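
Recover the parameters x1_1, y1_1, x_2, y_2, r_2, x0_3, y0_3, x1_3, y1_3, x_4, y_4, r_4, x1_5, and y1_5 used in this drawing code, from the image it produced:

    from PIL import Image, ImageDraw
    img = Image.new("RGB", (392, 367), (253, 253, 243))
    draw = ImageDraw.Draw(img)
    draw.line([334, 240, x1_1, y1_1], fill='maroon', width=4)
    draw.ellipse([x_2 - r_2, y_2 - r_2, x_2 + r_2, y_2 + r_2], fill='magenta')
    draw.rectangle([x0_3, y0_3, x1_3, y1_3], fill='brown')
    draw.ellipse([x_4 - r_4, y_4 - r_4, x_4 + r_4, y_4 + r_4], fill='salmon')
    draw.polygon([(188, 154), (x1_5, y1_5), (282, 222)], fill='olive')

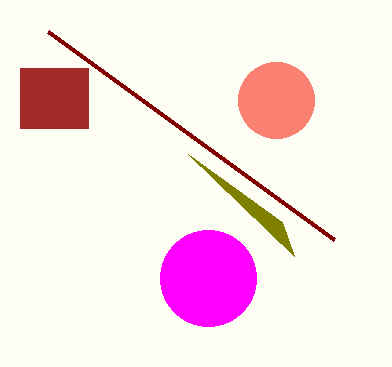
x1_1 = 48; y1_1 = 32; x_2 = 208; y_2 = 278; r_2 = 48; x0_3 = 20; y0_3 = 68; x1_3 = 88; y1_3 = 128; x_4 = 276; y_4 = 100; r_4 = 38; x1_5 = 294; y1_5 = 256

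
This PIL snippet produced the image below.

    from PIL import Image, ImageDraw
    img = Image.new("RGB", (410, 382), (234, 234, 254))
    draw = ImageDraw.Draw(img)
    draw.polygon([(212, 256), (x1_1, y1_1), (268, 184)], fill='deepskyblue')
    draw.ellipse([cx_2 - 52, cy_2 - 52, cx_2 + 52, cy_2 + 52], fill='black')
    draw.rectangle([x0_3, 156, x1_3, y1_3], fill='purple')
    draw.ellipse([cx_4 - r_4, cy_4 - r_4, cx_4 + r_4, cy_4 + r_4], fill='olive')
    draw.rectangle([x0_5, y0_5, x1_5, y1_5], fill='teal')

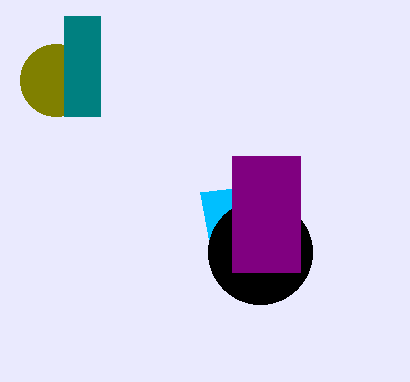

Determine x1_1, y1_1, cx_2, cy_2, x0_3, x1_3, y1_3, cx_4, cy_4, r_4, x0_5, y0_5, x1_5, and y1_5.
x1_1 = 200; y1_1 = 192; cx_2 = 260; cy_2 = 252; x0_3 = 232; x1_3 = 300; y1_3 = 272; cx_4 = 56; cy_4 = 80; r_4 = 36; x0_5 = 64; y0_5 = 16; x1_5 = 100; y1_5 = 116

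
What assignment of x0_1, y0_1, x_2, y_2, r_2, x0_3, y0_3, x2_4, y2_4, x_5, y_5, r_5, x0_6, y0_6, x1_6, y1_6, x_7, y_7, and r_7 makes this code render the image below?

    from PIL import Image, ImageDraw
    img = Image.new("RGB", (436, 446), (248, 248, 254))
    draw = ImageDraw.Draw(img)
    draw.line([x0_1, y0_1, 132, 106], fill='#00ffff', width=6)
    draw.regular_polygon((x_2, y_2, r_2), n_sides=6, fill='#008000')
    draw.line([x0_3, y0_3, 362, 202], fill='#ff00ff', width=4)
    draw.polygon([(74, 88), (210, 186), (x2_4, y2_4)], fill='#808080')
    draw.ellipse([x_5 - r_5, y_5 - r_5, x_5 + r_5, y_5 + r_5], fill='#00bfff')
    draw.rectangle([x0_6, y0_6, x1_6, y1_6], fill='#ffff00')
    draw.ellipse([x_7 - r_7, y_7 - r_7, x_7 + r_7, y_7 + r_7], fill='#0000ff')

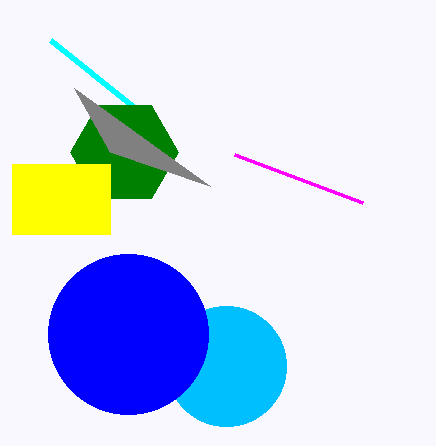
x0_1 = 50
y0_1 = 40
x_2 = 124
y_2 = 152
r_2 = 54
x0_3 = 234
y0_3 = 154
x2_4 = 110
y2_4 = 152
x_5 = 226
y_5 = 366
r_5 = 60
x0_6 = 12
y0_6 = 164
x1_6 = 110
y1_6 = 234
x_7 = 128
y_7 = 334
r_7 = 80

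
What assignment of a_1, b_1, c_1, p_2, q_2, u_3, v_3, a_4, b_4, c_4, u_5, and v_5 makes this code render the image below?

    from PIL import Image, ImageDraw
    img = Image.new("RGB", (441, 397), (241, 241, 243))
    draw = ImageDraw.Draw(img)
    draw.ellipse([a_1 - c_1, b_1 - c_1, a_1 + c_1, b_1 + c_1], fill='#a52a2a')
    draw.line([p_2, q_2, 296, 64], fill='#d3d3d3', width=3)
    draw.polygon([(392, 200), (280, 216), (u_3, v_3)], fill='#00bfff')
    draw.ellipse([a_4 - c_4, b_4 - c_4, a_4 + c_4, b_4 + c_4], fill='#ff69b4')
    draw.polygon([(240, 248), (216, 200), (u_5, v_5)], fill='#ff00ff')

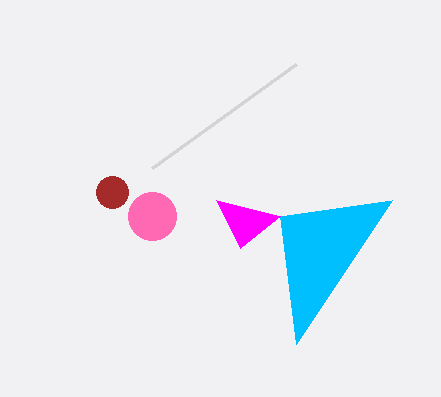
a_1 = 112, b_1 = 192, c_1 = 16, p_2 = 152, q_2 = 168, u_3 = 296, v_3 = 344, a_4 = 152, b_4 = 216, c_4 = 24, u_5 = 280, v_5 = 216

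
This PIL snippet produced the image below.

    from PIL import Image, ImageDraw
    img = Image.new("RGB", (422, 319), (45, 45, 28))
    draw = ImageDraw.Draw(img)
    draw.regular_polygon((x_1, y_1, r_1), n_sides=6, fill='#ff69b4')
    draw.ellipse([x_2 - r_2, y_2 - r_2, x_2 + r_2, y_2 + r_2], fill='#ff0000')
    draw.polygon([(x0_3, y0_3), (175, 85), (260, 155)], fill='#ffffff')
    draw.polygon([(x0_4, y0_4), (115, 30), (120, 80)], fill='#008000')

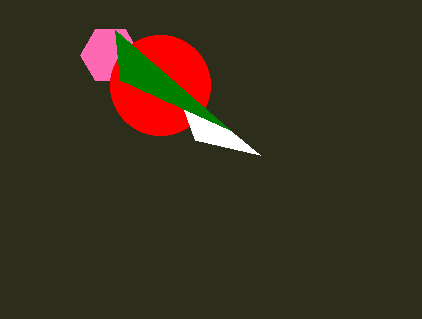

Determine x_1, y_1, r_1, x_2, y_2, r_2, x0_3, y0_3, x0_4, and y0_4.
x_1 = 110
y_1 = 55
r_1 = 30
x_2 = 160
y_2 = 85
r_2 = 50
x0_3 = 195
y0_3 = 140
x0_4 = 230
y0_4 = 130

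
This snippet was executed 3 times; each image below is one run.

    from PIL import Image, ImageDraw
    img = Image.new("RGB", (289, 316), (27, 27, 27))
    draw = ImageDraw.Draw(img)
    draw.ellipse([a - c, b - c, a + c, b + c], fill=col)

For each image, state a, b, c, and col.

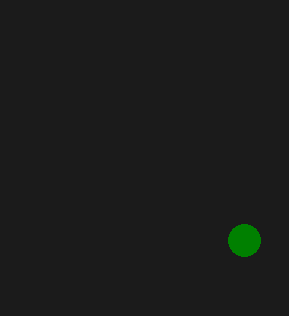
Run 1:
a = 244; b = 240; c = 16; col = 'green'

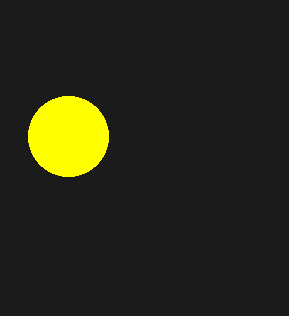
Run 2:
a = 68; b = 136; c = 40; col = 'yellow'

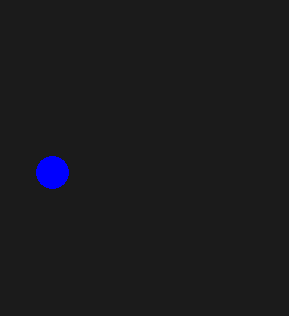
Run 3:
a = 52; b = 172; c = 16; col = 'blue'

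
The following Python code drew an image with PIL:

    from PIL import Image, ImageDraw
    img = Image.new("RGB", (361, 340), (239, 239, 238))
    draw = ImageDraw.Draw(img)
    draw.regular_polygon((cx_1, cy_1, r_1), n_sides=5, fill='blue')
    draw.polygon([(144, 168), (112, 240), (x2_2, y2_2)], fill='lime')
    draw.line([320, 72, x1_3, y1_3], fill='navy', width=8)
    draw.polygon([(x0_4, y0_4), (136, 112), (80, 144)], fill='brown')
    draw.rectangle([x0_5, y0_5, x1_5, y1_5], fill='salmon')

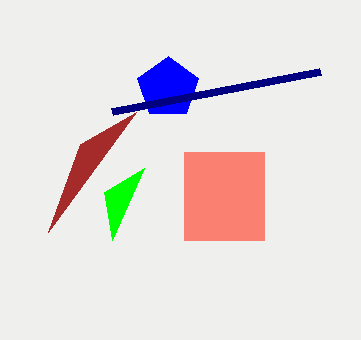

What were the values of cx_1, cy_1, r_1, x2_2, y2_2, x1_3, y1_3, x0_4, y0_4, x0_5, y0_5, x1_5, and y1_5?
cx_1 = 168, cy_1 = 88, r_1 = 32, x2_2 = 104, y2_2 = 192, x1_3 = 112, y1_3 = 112, x0_4 = 48, y0_4 = 232, x0_5 = 184, y0_5 = 152, x1_5 = 264, y1_5 = 240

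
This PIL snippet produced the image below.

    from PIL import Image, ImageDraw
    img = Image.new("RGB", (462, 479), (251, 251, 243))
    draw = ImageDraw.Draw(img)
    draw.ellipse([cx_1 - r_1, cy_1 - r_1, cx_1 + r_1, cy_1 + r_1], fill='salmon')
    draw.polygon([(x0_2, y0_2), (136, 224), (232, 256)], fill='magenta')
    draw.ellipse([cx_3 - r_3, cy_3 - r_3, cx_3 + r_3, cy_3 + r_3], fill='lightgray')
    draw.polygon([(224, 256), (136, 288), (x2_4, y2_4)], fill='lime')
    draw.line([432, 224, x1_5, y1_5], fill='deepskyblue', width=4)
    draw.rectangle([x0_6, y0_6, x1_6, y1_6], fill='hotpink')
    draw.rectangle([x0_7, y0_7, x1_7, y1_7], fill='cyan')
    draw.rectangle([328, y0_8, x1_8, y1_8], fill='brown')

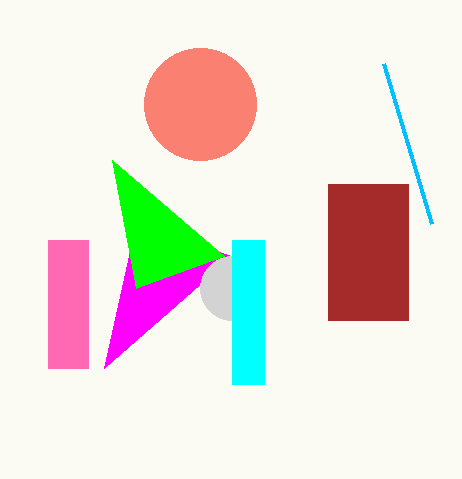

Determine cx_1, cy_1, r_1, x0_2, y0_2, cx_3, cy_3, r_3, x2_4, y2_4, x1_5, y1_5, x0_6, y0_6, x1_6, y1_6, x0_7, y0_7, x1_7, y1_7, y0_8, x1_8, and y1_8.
cx_1 = 200, cy_1 = 104, r_1 = 56, x0_2 = 104, y0_2 = 368, cx_3 = 232, cy_3 = 288, r_3 = 32, x2_4 = 112, y2_4 = 160, x1_5 = 384, y1_5 = 64, x0_6 = 48, y0_6 = 240, x1_6 = 88, y1_6 = 368, x0_7 = 232, y0_7 = 240, x1_7 = 264, y1_7 = 384, y0_8 = 184, x1_8 = 408, y1_8 = 320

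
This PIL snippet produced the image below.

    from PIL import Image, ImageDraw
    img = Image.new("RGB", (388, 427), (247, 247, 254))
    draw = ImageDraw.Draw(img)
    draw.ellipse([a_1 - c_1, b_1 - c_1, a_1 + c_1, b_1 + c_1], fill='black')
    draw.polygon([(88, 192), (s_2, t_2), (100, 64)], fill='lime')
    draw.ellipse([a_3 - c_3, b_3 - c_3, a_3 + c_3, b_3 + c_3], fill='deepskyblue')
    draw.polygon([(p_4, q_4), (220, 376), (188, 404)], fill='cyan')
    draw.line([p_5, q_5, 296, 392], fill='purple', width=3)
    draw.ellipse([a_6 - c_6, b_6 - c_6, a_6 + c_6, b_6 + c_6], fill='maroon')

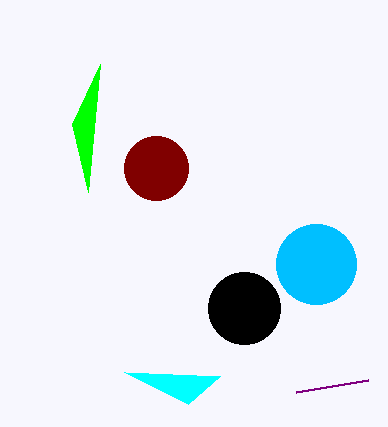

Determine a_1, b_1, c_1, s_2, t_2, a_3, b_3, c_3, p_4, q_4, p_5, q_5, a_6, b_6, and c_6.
a_1 = 244, b_1 = 308, c_1 = 36, s_2 = 72, t_2 = 124, a_3 = 316, b_3 = 264, c_3 = 40, p_4 = 124, q_4 = 372, p_5 = 368, q_5 = 380, a_6 = 156, b_6 = 168, c_6 = 32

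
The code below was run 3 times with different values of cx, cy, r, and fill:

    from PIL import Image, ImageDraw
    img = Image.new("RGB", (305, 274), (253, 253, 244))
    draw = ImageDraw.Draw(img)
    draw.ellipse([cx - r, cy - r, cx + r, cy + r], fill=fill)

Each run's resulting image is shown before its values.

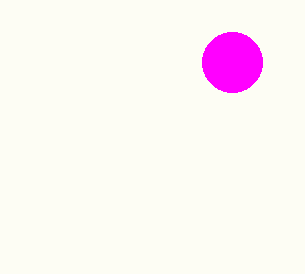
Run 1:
cx = 232, cy = 62, r = 30, fill = 'magenta'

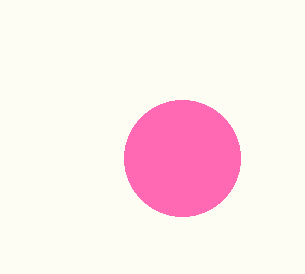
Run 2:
cx = 182
cy = 158
r = 58
fill = 'hotpink'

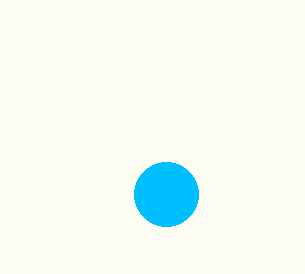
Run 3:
cx = 166, cy = 194, r = 32, fill = 'deepskyblue'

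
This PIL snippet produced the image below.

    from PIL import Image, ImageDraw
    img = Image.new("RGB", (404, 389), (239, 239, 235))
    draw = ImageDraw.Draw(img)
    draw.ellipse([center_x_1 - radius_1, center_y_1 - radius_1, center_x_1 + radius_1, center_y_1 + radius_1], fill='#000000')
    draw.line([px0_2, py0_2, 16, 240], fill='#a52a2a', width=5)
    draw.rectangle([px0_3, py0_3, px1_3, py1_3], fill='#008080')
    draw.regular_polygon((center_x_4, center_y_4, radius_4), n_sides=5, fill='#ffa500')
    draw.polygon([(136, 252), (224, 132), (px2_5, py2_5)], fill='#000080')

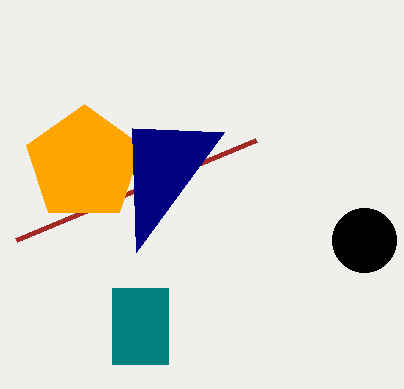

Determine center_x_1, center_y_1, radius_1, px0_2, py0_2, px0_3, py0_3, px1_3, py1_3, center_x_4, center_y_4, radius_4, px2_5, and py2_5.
center_x_1 = 364, center_y_1 = 240, radius_1 = 32, px0_2 = 256, py0_2 = 140, px0_3 = 112, py0_3 = 288, px1_3 = 168, py1_3 = 364, center_x_4 = 84, center_y_4 = 164, radius_4 = 60, px2_5 = 132, py2_5 = 128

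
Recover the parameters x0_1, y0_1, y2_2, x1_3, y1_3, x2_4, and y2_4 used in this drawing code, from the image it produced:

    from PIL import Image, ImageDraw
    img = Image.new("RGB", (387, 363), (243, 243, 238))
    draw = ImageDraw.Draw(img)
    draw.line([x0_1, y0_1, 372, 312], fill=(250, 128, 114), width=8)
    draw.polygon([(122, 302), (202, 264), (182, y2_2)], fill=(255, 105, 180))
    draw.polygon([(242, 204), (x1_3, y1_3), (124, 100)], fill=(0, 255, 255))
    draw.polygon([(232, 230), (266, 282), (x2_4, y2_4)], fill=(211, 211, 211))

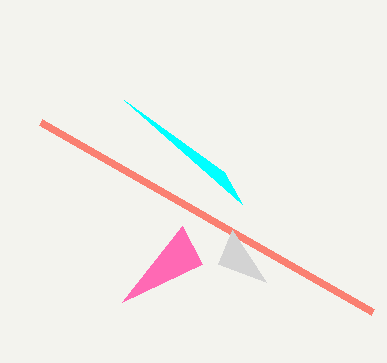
x0_1 = 40; y0_1 = 122; y2_2 = 226; x1_3 = 224; y1_3 = 172; x2_4 = 218; y2_4 = 264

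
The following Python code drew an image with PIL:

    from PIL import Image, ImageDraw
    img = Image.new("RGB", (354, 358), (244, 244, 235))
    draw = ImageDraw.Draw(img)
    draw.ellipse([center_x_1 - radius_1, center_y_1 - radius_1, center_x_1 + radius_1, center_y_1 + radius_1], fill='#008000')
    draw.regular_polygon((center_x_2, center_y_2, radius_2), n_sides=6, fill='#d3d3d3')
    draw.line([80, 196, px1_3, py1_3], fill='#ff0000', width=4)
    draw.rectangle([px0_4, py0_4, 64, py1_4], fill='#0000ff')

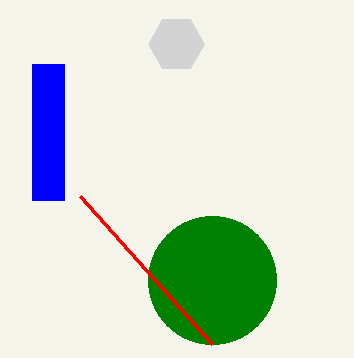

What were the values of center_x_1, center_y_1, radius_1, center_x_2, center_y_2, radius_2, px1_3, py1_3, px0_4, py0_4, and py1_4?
center_x_1 = 212, center_y_1 = 280, radius_1 = 64, center_x_2 = 176, center_y_2 = 44, radius_2 = 28, px1_3 = 212, py1_3 = 344, px0_4 = 32, py0_4 = 64, py1_4 = 200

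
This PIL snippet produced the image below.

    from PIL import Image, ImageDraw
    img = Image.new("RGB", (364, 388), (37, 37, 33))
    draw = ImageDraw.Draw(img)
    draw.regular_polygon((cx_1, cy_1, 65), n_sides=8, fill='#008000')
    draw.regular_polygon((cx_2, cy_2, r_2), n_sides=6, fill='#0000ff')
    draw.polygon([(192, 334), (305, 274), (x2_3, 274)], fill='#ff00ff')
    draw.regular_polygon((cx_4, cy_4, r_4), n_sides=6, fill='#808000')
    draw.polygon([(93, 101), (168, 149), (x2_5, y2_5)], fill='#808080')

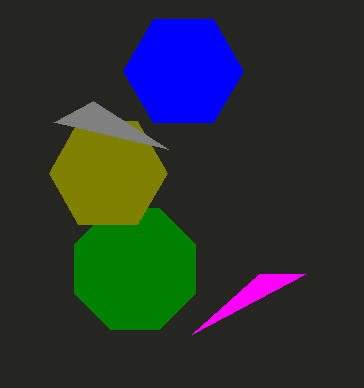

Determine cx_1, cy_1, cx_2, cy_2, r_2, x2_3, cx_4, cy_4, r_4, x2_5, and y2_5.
cx_1 = 135
cy_1 = 269
cx_2 = 183
cy_2 = 71
r_2 = 60
x2_3 = 259
cx_4 = 108
cy_4 = 173
r_4 = 59
x2_5 = 54
y2_5 = 122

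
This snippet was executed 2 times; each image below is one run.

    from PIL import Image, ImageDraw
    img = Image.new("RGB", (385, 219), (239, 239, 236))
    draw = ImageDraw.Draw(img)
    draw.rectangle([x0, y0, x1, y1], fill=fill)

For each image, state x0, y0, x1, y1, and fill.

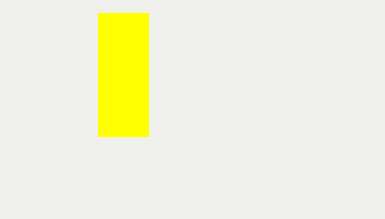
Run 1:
x0 = 98; y0 = 13; x1 = 148; y1 = 136; fill = 'yellow'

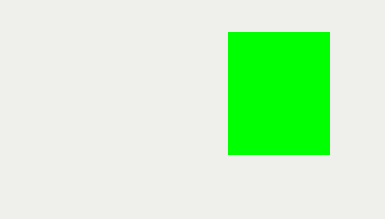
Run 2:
x0 = 228; y0 = 32; x1 = 329; y1 = 154; fill = 'lime'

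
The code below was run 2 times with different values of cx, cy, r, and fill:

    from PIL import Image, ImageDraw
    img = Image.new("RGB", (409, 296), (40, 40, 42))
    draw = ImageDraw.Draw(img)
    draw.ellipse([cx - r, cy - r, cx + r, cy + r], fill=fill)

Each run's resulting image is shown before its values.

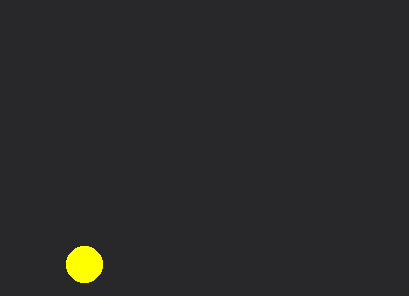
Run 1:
cx = 84, cy = 264, r = 18, fill = 'yellow'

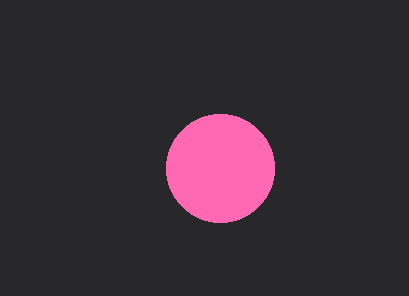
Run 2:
cx = 220
cy = 168
r = 54
fill = 'hotpink'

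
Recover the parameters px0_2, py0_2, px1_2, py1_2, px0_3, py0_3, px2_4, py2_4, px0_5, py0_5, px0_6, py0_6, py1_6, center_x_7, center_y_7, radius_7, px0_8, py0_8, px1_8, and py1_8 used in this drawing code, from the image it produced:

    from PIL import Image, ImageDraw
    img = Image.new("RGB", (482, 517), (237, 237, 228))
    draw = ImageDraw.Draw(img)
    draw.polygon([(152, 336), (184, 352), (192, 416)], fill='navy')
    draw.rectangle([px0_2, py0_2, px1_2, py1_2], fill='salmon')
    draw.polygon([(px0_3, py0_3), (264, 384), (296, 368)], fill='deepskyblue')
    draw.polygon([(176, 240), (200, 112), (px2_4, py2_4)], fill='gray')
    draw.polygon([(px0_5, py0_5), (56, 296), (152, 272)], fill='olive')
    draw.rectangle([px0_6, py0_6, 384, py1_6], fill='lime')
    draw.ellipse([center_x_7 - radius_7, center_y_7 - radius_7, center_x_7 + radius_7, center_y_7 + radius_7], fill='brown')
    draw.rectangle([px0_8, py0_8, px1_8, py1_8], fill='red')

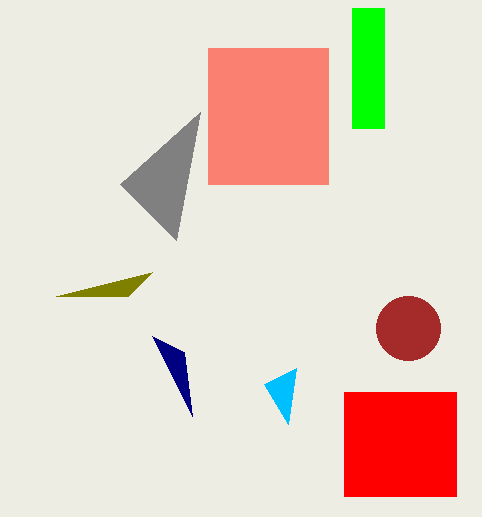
px0_2 = 208
py0_2 = 48
px1_2 = 328
py1_2 = 184
px0_3 = 288
py0_3 = 424
px2_4 = 120
py2_4 = 184
px0_5 = 128
py0_5 = 296
px0_6 = 352
py0_6 = 8
py1_6 = 128
center_x_7 = 408
center_y_7 = 328
radius_7 = 32
px0_8 = 344
py0_8 = 392
px1_8 = 456
py1_8 = 496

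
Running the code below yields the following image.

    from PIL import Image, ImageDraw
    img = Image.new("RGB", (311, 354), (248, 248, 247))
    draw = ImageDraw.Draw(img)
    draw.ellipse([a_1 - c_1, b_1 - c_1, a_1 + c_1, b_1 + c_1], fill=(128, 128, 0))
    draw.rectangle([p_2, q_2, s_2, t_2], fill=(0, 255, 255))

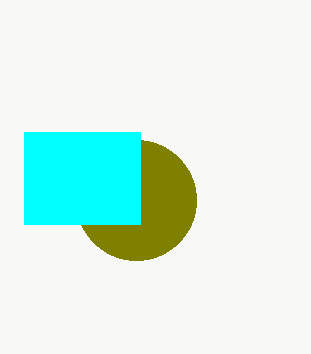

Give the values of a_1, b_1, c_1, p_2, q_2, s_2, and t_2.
a_1 = 136, b_1 = 200, c_1 = 60, p_2 = 24, q_2 = 132, s_2 = 140, t_2 = 224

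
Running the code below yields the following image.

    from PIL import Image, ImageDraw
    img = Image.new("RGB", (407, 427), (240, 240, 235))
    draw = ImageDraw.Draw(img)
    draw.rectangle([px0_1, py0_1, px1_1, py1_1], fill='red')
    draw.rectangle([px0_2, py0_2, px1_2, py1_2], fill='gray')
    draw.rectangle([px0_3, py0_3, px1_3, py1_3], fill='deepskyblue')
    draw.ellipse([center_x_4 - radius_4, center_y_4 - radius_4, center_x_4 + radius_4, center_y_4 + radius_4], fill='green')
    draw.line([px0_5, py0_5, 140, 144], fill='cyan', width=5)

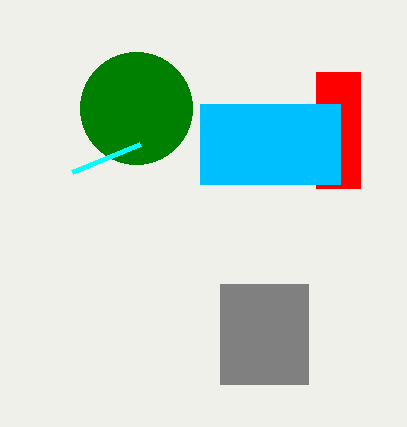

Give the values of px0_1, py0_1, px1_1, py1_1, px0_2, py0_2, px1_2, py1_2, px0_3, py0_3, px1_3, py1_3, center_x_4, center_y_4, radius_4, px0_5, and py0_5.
px0_1 = 316, py0_1 = 72, px1_1 = 360, py1_1 = 188, px0_2 = 220, py0_2 = 284, px1_2 = 308, py1_2 = 384, px0_3 = 200, py0_3 = 104, px1_3 = 340, py1_3 = 184, center_x_4 = 136, center_y_4 = 108, radius_4 = 56, px0_5 = 72, py0_5 = 172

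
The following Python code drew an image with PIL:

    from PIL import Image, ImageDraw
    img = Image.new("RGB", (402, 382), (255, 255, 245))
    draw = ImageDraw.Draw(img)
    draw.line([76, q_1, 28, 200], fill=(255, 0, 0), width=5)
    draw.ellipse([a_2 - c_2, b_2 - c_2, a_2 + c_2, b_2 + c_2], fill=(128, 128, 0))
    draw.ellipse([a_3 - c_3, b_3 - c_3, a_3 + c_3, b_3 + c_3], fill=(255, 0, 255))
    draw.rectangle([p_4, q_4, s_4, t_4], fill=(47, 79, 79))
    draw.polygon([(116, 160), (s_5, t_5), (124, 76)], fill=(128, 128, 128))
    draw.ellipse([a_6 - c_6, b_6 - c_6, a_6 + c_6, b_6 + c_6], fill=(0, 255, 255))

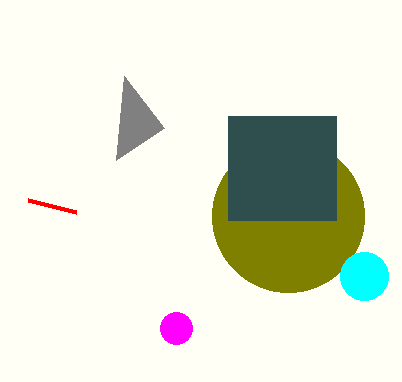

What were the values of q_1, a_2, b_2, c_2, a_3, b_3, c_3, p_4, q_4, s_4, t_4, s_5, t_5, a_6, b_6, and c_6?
q_1 = 212
a_2 = 288
b_2 = 216
c_2 = 76
a_3 = 176
b_3 = 328
c_3 = 16
p_4 = 228
q_4 = 116
s_4 = 336
t_4 = 220
s_5 = 164
t_5 = 128
a_6 = 364
b_6 = 276
c_6 = 24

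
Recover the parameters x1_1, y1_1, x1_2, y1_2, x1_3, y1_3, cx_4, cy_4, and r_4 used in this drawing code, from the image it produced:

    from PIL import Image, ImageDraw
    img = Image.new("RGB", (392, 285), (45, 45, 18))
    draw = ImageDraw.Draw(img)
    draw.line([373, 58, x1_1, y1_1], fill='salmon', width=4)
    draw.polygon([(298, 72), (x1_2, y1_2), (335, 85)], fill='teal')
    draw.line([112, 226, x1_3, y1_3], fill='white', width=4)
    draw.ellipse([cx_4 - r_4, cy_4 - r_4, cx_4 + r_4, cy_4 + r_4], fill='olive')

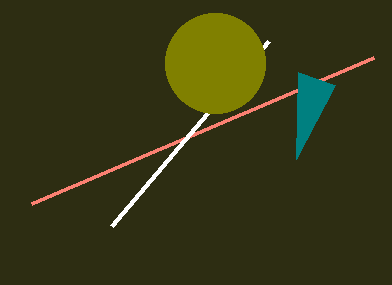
x1_1 = 31, y1_1 = 204, x1_2 = 296, y1_2 = 159, x1_3 = 269, y1_3 = 41, cx_4 = 215, cy_4 = 63, r_4 = 50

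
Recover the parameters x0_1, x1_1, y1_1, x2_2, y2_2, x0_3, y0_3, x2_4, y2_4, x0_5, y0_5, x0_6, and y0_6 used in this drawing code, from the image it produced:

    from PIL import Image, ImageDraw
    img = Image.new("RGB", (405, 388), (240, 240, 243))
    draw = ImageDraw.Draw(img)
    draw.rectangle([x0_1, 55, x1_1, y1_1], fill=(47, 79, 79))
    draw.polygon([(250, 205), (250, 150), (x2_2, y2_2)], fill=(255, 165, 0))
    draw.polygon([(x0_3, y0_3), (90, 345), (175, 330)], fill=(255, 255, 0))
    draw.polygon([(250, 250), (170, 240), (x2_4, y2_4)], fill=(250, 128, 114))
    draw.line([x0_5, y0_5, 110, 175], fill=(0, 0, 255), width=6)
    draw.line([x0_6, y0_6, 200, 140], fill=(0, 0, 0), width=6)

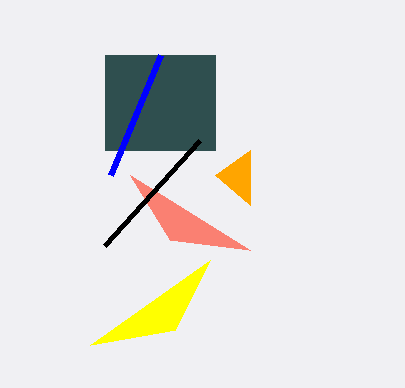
x0_1 = 105; x1_1 = 215; y1_1 = 150; x2_2 = 215; y2_2 = 175; x0_3 = 210; y0_3 = 260; x2_4 = 130; y2_4 = 175; x0_5 = 160; y0_5 = 55; x0_6 = 105; y0_6 = 245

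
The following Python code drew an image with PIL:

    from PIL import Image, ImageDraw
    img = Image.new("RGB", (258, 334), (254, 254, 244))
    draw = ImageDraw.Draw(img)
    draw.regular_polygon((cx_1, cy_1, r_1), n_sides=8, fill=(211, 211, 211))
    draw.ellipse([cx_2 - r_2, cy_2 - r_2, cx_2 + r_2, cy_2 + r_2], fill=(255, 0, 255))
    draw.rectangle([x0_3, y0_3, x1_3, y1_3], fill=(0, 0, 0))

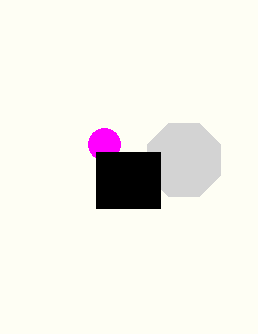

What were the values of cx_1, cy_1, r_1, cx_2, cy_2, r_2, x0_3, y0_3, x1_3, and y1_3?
cx_1 = 184, cy_1 = 160, r_1 = 40, cx_2 = 104, cy_2 = 144, r_2 = 16, x0_3 = 96, y0_3 = 152, x1_3 = 160, y1_3 = 208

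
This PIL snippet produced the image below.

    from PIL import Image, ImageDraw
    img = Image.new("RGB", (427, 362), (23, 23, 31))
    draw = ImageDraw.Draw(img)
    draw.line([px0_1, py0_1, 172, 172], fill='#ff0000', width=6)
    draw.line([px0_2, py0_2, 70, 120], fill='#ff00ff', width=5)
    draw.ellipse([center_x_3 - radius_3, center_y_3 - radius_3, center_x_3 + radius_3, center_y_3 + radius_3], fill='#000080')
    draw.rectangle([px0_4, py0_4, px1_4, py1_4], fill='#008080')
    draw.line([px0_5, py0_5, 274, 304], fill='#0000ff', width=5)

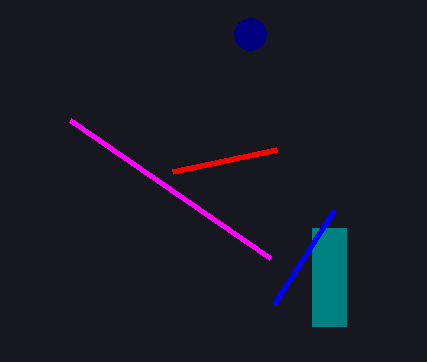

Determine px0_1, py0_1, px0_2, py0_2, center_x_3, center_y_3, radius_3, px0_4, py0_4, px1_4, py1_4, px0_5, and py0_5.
px0_1 = 276; py0_1 = 150; px0_2 = 270; py0_2 = 258; center_x_3 = 250; center_y_3 = 34; radius_3 = 16; px0_4 = 312; py0_4 = 228; px1_4 = 346; py1_4 = 326; px0_5 = 334; py0_5 = 210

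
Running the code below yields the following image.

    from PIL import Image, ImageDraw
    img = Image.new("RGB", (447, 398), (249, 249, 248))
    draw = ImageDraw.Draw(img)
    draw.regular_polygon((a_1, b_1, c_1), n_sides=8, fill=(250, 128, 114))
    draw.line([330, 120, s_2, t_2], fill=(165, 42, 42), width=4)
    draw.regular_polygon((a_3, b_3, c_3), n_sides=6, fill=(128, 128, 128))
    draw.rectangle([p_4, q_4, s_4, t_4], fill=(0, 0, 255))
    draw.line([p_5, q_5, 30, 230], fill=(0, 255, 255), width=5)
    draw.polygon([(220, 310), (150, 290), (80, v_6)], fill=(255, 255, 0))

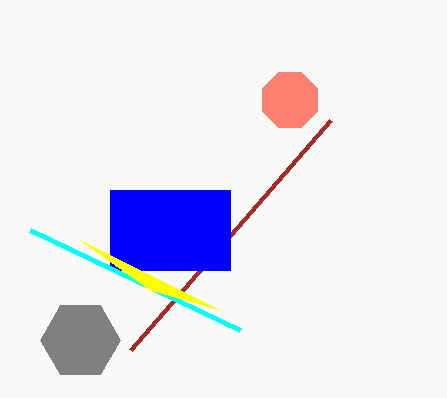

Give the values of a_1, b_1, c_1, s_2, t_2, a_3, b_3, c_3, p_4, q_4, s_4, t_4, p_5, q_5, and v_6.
a_1 = 290
b_1 = 100
c_1 = 30
s_2 = 130
t_2 = 350
a_3 = 80
b_3 = 340
c_3 = 40
p_4 = 110
q_4 = 190
s_4 = 230
t_4 = 270
p_5 = 240
q_5 = 330
v_6 = 240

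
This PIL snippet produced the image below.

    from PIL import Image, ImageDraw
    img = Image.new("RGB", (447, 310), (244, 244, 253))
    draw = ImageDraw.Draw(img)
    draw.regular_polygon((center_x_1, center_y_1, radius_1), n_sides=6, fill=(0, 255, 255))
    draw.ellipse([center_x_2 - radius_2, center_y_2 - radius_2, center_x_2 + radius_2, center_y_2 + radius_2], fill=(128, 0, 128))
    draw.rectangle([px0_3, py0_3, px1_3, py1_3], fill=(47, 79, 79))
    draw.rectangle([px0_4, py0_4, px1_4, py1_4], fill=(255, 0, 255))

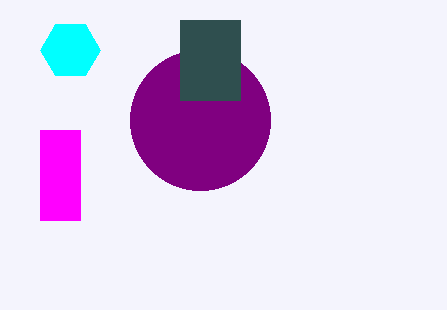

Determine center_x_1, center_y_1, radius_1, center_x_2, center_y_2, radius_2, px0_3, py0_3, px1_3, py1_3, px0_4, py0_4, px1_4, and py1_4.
center_x_1 = 70, center_y_1 = 50, radius_1 = 30, center_x_2 = 200, center_y_2 = 120, radius_2 = 70, px0_3 = 180, py0_3 = 20, px1_3 = 240, py1_3 = 100, px0_4 = 40, py0_4 = 130, px1_4 = 80, py1_4 = 220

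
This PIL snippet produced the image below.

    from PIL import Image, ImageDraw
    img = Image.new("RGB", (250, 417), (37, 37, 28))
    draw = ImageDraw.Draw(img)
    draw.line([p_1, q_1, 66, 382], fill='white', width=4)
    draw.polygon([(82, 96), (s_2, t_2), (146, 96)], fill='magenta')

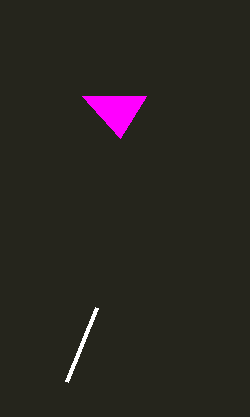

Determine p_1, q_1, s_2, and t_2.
p_1 = 96, q_1 = 308, s_2 = 120, t_2 = 138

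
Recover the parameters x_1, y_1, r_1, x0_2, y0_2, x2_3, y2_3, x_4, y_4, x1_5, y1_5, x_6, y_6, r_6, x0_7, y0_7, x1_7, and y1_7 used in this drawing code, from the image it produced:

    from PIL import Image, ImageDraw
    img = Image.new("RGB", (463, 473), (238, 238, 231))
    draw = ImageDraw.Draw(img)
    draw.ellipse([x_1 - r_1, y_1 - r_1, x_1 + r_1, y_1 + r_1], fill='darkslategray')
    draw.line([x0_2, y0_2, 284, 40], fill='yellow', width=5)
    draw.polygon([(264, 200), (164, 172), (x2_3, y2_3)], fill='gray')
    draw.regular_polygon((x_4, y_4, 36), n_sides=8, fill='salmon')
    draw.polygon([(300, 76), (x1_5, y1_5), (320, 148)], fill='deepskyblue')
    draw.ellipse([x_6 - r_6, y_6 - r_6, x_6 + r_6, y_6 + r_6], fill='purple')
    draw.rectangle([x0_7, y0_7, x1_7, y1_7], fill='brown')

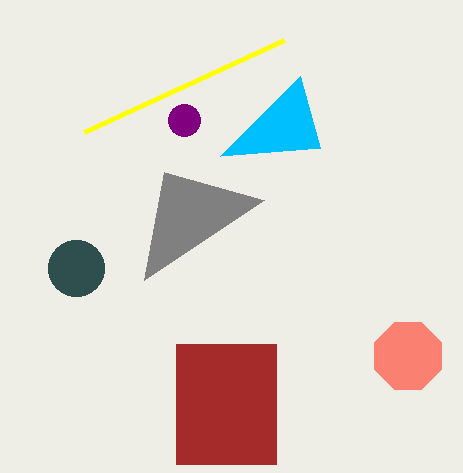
x_1 = 76
y_1 = 268
r_1 = 28
x0_2 = 84
y0_2 = 132
x2_3 = 144
y2_3 = 280
x_4 = 408
y_4 = 356
x1_5 = 220
y1_5 = 156
x_6 = 184
y_6 = 120
r_6 = 16
x0_7 = 176
y0_7 = 344
x1_7 = 276
y1_7 = 464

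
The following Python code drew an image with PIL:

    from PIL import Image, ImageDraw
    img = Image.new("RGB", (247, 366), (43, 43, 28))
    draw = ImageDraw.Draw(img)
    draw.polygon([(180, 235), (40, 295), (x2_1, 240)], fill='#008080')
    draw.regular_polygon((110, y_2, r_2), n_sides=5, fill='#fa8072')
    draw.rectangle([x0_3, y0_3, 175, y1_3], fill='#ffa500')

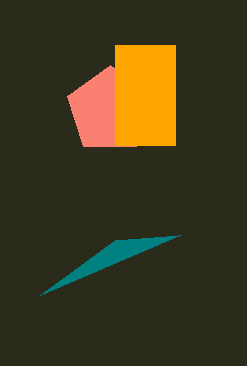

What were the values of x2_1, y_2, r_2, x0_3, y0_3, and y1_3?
x2_1 = 115, y_2 = 110, r_2 = 45, x0_3 = 115, y0_3 = 45, y1_3 = 145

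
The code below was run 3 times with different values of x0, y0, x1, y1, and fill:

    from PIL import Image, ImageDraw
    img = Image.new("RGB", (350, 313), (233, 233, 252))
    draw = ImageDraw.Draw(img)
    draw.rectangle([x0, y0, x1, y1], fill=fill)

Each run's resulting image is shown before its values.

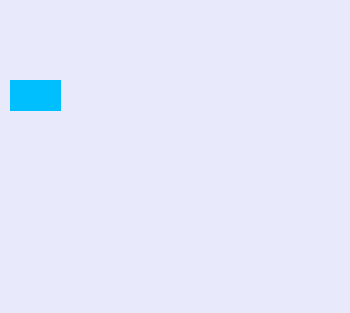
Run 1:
x0 = 10, y0 = 80, x1 = 60, y1 = 110, fill = 'deepskyblue'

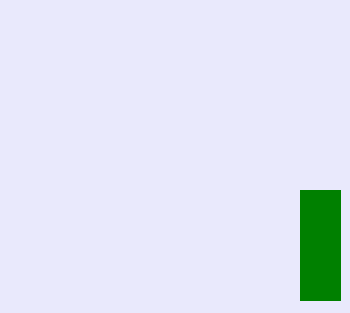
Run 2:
x0 = 300
y0 = 190
x1 = 340
y1 = 300
fill = 'green'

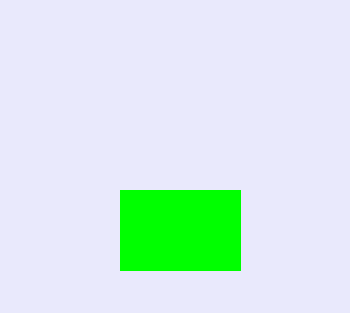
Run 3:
x0 = 120; y0 = 190; x1 = 240; y1 = 270; fill = 'lime'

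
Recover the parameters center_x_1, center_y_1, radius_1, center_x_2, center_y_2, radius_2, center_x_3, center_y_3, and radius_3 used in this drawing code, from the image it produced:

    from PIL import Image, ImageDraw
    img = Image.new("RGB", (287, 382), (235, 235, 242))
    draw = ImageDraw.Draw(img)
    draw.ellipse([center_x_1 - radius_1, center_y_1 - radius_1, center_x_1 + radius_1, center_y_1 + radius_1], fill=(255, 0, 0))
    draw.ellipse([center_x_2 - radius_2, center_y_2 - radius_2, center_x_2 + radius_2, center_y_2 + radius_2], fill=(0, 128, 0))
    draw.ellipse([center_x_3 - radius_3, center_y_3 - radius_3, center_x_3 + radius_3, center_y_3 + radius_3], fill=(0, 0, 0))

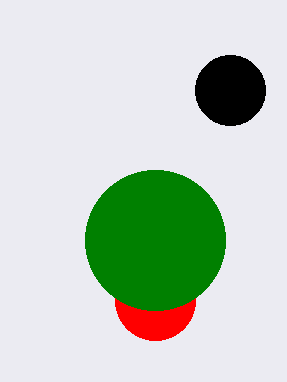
center_x_1 = 155; center_y_1 = 300; radius_1 = 40; center_x_2 = 155; center_y_2 = 240; radius_2 = 70; center_x_3 = 230; center_y_3 = 90; radius_3 = 35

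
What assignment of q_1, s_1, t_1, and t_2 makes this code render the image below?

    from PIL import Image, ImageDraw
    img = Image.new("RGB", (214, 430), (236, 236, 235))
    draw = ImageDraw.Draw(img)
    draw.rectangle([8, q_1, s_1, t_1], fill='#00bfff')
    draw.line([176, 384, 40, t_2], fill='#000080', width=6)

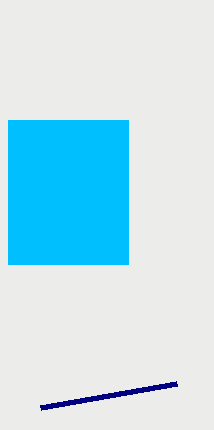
q_1 = 120; s_1 = 128; t_1 = 264; t_2 = 408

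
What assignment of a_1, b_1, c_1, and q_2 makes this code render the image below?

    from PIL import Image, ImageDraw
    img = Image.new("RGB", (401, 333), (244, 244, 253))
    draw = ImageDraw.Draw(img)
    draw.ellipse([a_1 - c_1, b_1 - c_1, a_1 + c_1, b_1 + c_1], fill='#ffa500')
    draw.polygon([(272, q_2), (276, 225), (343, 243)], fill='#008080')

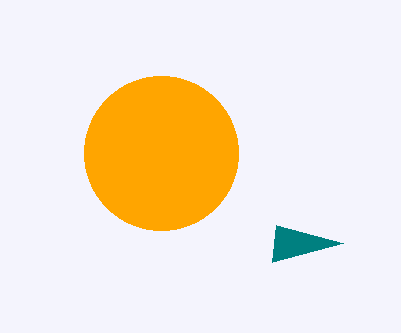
a_1 = 161
b_1 = 153
c_1 = 77
q_2 = 262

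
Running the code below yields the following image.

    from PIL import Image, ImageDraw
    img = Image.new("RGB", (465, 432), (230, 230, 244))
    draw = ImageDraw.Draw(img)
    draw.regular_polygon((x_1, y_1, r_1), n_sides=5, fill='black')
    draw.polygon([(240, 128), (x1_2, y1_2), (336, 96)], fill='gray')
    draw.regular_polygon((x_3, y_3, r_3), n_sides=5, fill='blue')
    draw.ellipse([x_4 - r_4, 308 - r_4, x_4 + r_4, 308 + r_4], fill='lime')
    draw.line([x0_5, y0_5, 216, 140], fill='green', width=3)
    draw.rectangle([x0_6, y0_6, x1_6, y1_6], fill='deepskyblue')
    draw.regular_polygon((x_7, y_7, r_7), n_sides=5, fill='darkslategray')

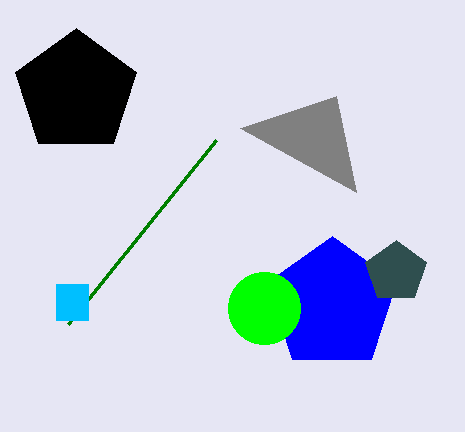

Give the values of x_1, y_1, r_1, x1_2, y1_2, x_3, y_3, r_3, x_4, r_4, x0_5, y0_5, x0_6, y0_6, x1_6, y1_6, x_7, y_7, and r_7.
x_1 = 76
y_1 = 92
r_1 = 64
x1_2 = 356
y1_2 = 192
x_3 = 332
y_3 = 304
r_3 = 68
x_4 = 264
r_4 = 36
x0_5 = 68
y0_5 = 324
x0_6 = 56
y0_6 = 284
x1_6 = 88
y1_6 = 320
x_7 = 396
y_7 = 272
r_7 = 32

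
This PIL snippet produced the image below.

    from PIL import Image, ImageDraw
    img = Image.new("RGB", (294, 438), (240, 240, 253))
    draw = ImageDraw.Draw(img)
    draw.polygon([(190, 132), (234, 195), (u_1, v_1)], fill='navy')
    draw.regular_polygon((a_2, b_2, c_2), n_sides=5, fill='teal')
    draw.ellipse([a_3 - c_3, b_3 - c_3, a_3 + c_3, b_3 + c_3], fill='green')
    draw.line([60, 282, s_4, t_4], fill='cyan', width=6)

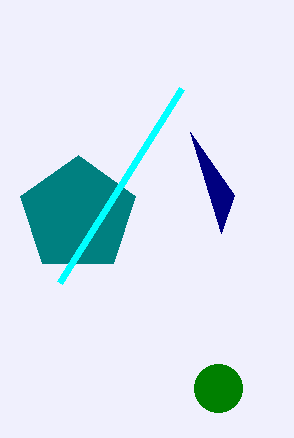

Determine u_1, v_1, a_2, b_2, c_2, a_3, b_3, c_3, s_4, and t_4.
u_1 = 221; v_1 = 233; a_2 = 78; b_2 = 215; c_2 = 60; a_3 = 218; b_3 = 388; c_3 = 24; s_4 = 182; t_4 = 88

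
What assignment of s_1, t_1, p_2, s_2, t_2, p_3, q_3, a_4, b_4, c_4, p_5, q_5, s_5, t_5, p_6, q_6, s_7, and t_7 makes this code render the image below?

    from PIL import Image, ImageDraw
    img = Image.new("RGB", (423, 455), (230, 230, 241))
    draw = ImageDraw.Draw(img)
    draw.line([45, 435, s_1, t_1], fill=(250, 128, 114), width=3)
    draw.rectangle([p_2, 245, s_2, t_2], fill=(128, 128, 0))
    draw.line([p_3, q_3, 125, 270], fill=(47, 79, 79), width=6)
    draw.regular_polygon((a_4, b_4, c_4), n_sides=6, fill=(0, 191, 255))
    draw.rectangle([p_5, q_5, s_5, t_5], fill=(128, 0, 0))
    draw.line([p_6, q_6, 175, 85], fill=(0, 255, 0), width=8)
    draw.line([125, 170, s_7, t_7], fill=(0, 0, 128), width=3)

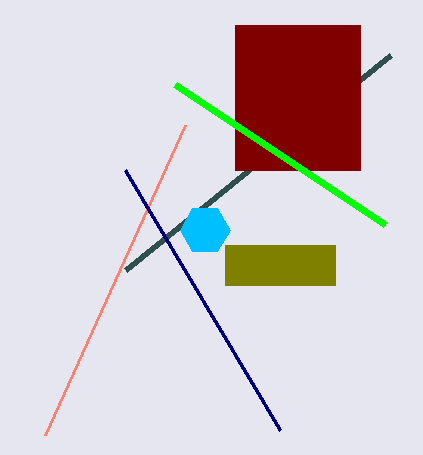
s_1 = 185, t_1 = 125, p_2 = 225, s_2 = 335, t_2 = 285, p_3 = 390, q_3 = 55, a_4 = 205, b_4 = 230, c_4 = 25, p_5 = 235, q_5 = 25, s_5 = 360, t_5 = 170, p_6 = 385, q_6 = 225, s_7 = 280, t_7 = 430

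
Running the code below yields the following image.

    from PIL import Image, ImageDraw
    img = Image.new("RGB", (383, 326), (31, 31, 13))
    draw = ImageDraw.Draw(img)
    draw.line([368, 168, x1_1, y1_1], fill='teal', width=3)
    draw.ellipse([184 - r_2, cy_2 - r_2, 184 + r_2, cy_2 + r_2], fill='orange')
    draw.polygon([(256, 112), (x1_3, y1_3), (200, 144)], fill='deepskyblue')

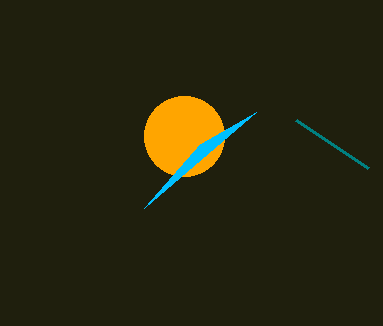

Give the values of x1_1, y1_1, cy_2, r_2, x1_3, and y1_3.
x1_1 = 296; y1_1 = 120; cy_2 = 136; r_2 = 40; x1_3 = 144; y1_3 = 208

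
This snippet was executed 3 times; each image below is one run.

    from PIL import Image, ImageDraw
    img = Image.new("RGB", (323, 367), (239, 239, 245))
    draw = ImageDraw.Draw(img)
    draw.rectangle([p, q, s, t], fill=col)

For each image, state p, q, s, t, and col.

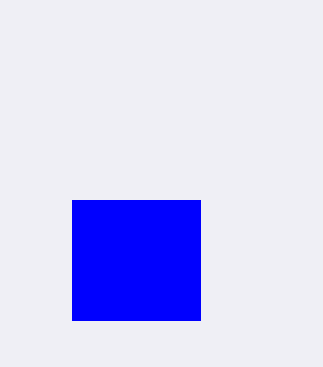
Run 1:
p = 72
q = 200
s = 200
t = 320
col = 'blue'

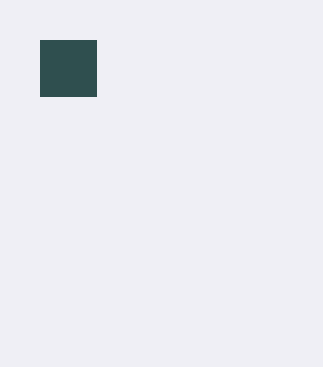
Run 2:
p = 40; q = 40; s = 96; t = 96; col = 'darkslategray'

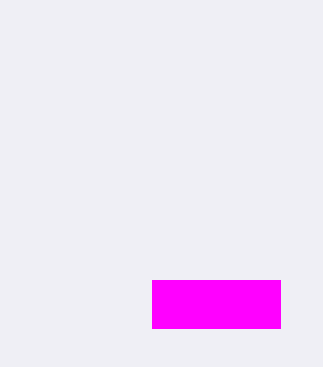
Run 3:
p = 152; q = 280; s = 280; t = 328; col = 'magenta'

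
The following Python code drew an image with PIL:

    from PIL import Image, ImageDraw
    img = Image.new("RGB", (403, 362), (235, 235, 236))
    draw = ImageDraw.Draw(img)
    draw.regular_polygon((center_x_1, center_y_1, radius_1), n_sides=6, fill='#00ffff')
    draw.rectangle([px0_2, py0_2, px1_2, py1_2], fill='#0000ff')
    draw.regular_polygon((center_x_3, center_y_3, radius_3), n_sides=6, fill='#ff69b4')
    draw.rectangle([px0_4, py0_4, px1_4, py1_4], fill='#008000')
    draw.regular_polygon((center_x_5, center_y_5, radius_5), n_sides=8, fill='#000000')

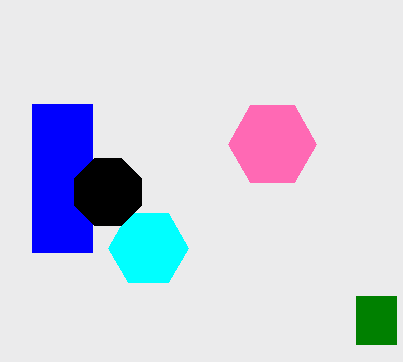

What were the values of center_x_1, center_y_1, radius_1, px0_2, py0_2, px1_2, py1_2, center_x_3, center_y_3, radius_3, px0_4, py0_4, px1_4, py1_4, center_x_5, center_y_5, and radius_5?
center_x_1 = 148, center_y_1 = 248, radius_1 = 40, px0_2 = 32, py0_2 = 104, px1_2 = 92, py1_2 = 252, center_x_3 = 272, center_y_3 = 144, radius_3 = 44, px0_4 = 356, py0_4 = 296, px1_4 = 396, py1_4 = 344, center_x_5 = 108, center_y_5 = 192, radius_5 = 36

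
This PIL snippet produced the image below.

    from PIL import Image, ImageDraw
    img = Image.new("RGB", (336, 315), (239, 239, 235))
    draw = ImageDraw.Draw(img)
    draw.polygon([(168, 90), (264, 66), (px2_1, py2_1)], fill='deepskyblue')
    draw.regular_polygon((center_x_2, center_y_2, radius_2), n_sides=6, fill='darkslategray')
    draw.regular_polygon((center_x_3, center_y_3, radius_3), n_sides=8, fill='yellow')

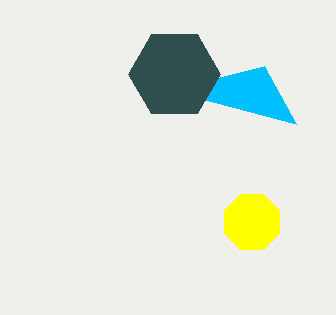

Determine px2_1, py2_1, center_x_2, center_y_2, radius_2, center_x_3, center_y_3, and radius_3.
px2_1 = 296
py2_1 = 124
center_x_2 = 174
center_y_2 = 74
radius_2 = 46
center_x_3 = 252
center_y_3 = 222
radius_3 = 30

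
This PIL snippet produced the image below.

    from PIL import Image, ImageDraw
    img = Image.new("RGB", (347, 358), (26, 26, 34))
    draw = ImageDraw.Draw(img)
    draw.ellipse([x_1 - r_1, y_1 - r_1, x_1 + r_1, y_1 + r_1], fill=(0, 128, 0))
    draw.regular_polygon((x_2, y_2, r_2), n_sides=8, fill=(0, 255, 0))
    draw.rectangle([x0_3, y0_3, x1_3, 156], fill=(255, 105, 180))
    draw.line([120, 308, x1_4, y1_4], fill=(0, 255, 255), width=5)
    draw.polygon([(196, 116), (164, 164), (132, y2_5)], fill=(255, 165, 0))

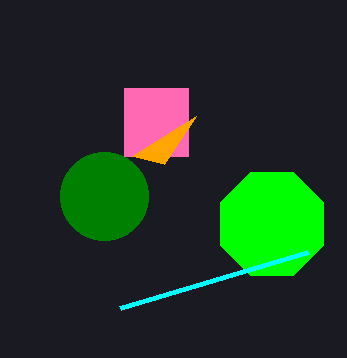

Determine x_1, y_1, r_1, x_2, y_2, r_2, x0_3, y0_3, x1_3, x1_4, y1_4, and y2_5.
x_1 = 104
y_1 = 196
r_1 = 44
x_2 = 272
y_2 = 224
r_2 = 56
x0_3 = 124
y0_3 = 88
x1_3 = 188
x1_4 = 308
y1_4 = 252
y2_5 = 156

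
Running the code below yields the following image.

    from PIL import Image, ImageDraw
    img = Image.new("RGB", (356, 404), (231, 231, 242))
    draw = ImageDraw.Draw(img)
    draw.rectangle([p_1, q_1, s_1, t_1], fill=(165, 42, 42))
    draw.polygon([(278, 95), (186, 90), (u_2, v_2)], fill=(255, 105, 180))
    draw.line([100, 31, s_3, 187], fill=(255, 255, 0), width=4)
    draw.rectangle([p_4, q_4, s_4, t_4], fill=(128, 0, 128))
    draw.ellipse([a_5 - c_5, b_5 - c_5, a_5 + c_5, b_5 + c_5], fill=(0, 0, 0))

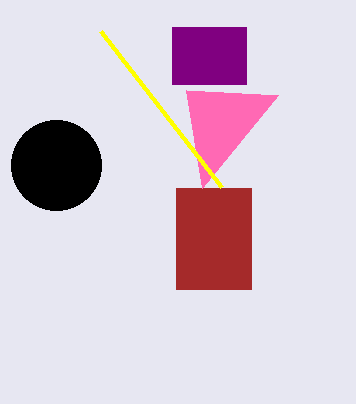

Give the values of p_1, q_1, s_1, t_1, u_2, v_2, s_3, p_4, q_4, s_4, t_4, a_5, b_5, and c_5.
p_1 = 176
q_1 = 188
s_1 = 251
t_1 = 289
u_2 = 202
v_2 = 188
s_3 = 221
p_4 = 172
q_4 = 27
s_4 = 246
t_4 = 84
a_5 = 56
b_5 = 165
c_5 = 45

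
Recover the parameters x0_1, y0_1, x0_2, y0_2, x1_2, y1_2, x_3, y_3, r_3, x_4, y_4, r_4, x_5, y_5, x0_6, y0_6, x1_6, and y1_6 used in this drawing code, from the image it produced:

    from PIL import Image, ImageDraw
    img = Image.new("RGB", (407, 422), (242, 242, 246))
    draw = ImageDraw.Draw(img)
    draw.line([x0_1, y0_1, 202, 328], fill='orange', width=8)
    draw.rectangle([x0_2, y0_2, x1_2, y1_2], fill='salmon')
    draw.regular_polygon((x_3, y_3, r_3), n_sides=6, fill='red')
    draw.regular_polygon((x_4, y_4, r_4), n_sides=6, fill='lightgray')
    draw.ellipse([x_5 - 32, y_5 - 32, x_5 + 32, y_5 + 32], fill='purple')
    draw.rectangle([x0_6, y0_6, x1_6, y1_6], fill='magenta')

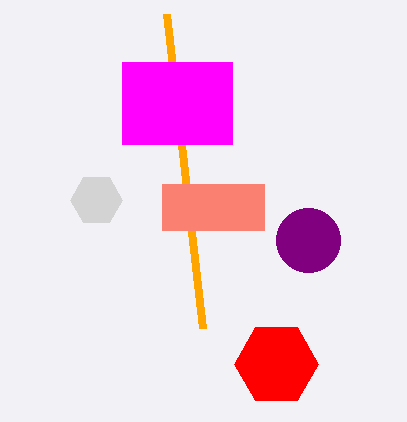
x0_1 = 166; y0_1 = 14; x0_2 = 162; y0_2 = 184; x1_2 = 264; y1_2 = 230; x_3 = 276; y_3 = 364; r_3 = 42; x_4 = 96; y_4 = 200; r_4 = 26; x_5 = 308; y_5 = 240; x0_6 = 122; y0_6 = 62; x1_6 = 232; y1_6 = 144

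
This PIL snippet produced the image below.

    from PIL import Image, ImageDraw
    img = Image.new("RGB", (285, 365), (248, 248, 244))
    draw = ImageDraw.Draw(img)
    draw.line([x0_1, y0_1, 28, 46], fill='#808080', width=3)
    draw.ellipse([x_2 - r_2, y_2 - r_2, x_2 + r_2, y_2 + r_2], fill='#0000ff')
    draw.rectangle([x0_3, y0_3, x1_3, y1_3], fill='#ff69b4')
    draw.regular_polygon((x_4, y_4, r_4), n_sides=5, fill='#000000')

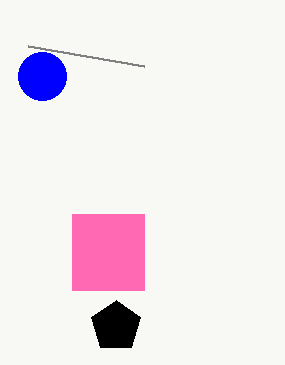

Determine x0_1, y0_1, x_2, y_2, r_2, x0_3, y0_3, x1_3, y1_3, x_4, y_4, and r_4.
x0_1 = 144, y0_1 = 66, x_2 = 42, y_2 = 76, r_2 = 24, x0_3 = 72, y0_3 = 214, x1_3 = 144, y1_3 = 290, x_4 = 116, y_4 = 326, r_4 = 26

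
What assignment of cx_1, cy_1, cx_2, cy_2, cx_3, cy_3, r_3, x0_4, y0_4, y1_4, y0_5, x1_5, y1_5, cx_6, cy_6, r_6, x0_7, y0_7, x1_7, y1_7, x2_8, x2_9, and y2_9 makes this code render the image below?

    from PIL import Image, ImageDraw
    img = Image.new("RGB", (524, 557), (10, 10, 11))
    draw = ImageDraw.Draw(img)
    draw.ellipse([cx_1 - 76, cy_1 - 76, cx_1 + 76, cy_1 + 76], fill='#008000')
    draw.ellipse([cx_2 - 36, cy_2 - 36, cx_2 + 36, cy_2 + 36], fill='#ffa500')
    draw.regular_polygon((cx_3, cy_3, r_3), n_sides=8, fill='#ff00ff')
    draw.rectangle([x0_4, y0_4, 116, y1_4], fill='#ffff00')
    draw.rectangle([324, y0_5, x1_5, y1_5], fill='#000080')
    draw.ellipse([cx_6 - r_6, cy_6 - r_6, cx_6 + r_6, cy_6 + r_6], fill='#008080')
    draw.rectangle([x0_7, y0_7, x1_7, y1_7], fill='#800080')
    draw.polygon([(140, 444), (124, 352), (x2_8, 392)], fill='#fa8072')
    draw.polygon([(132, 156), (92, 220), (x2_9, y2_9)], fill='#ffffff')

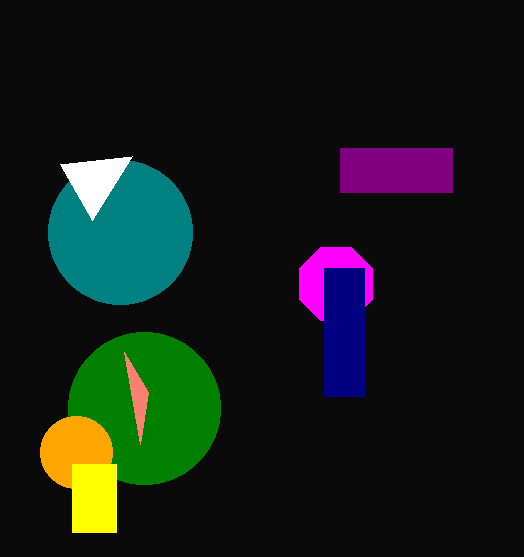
cx_1 = 144; cy_1 = 408; cx_2 = 76; cy_2 = 452; cx_3 = 336; cy_3 = 284; r_3 = 40; x0_4 = 72; y0_4 = 464; y1_4 = 532; y0_5 = 268; x1_5 = 364; y1_5 = 396; cx_6 = 120; cy_6 = 232; r_6 = 72; x0_7 = 340; y0_7 = 148; x1_7 = 452; y1_7 = 192; x2_8 = 148; x2_9 = 60; y2_9 = 164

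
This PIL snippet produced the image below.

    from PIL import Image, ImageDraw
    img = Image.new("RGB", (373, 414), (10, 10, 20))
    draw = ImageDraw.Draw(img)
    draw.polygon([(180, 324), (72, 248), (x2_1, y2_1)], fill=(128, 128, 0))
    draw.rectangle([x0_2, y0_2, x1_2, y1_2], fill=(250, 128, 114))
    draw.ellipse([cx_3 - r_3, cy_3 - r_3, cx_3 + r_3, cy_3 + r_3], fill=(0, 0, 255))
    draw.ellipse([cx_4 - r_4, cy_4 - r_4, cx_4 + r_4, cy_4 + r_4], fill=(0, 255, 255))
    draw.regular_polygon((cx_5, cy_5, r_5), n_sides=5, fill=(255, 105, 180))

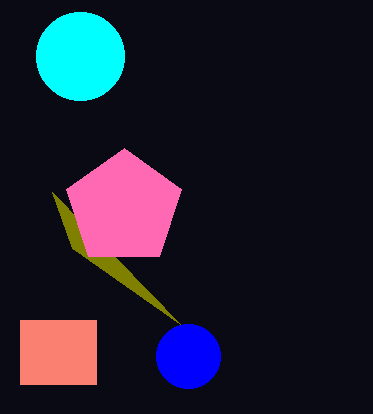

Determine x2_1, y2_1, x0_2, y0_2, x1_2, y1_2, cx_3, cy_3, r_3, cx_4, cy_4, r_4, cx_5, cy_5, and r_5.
x2_1 = 52; y2_1 = 192; x0_2 = 20; y0_2 = 320; x1_2 = 96; y1_2 = 384; cx_3 = 188; cy_3 = 356; r_3 = 32; cx_4 = 80; cy_4 = 56; r_4 = 44; cx_5 = 124; cy_5 = 208; r_5 = 60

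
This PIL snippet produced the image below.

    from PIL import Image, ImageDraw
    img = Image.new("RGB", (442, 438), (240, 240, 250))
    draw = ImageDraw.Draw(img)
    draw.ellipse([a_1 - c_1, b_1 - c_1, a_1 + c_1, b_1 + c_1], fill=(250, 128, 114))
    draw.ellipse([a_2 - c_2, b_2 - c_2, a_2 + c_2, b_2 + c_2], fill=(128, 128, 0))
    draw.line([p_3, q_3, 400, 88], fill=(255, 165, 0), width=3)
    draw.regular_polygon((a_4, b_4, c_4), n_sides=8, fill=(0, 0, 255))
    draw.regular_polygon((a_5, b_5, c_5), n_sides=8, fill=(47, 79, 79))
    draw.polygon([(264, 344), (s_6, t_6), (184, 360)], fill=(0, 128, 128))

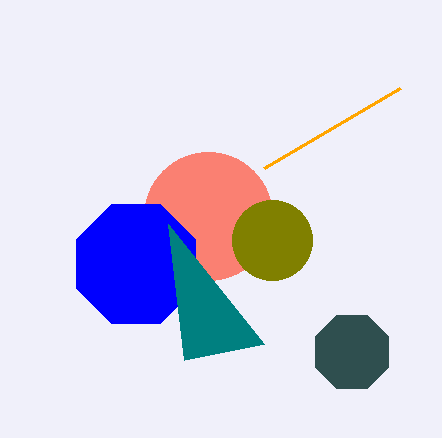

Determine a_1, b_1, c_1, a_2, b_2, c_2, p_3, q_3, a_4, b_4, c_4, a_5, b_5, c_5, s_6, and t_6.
a_1 = 208, b_1 = 216, c_1 = 64, a_2 = 272, b_2 = 240, c_2 = 40, p_3 = 264, q_3 = 168, a_4 = 136, b_4 = 264, c_4 = 64, a_5 = 352, b_5 = 352, c_5 = 40, s_6 = 168, t_6 = 224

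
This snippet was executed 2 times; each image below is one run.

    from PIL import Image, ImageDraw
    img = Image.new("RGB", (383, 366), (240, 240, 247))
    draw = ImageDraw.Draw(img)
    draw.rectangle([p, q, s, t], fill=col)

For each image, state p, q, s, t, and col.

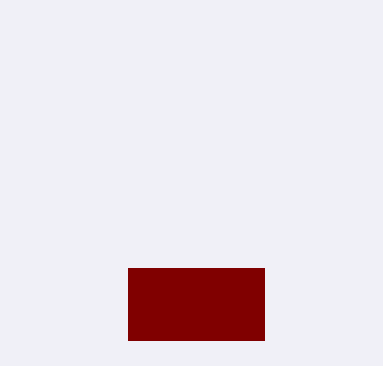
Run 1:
p = 128, q = 268, s = 264, t = 340, col = 'maroon'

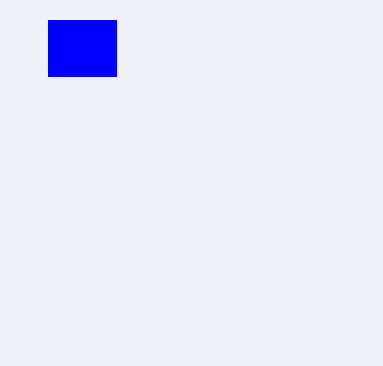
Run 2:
p = 48, q = 20, s = 116, t = 76, col = 'blue'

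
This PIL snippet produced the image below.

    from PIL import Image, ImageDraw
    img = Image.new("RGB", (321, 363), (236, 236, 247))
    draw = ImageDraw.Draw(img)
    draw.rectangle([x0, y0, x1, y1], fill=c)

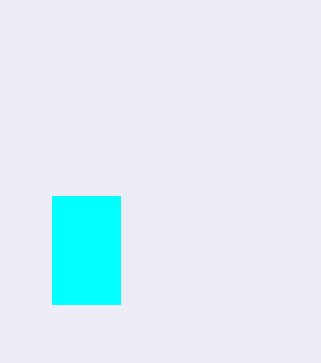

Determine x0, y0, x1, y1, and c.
x0 = 52
y0 = 196
x1 = 120
y1 = 304
c = 'cyan'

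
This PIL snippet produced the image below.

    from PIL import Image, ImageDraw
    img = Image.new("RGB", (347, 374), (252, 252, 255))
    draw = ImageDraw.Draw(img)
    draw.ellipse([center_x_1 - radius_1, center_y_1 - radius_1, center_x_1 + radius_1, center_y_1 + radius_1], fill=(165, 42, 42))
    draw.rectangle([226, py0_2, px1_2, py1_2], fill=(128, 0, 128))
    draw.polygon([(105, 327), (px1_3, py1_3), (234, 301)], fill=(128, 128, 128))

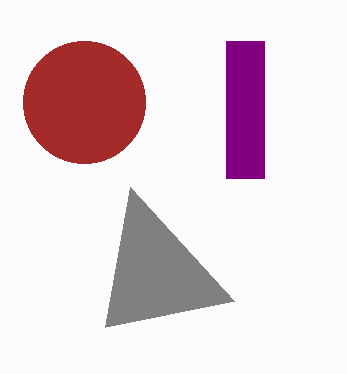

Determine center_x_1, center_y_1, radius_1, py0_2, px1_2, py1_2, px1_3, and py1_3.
center_x_1 = 84, center_y_1 = 102, radius_1 = 61, py0_2 = 41, px1_2 = 264, py1_2 = 178, px1_3 = 130, py1_3 = 187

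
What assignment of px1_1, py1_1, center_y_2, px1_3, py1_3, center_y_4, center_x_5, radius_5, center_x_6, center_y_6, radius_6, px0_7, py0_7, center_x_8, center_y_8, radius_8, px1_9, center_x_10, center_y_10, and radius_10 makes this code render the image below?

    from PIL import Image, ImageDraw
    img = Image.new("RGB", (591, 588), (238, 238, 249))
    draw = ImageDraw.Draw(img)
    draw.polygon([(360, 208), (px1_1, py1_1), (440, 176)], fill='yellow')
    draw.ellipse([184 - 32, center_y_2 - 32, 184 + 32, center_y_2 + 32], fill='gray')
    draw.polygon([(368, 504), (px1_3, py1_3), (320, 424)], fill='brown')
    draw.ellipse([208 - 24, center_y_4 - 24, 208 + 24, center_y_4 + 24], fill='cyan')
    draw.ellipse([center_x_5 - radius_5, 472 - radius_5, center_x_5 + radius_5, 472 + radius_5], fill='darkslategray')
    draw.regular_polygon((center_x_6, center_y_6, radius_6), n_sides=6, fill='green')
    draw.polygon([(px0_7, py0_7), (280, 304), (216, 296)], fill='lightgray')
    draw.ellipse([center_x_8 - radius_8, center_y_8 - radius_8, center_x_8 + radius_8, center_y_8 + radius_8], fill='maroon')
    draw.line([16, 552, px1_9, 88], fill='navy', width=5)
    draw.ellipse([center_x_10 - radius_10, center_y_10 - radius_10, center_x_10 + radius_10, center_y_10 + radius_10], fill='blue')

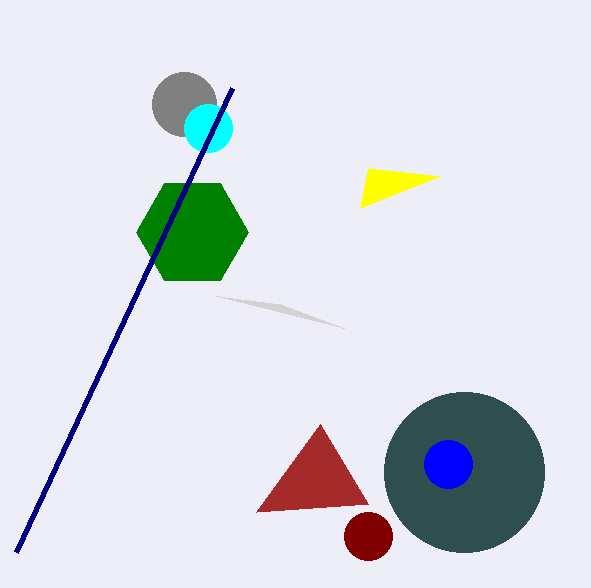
px1_1 = 368, py1_1 = 168, center_y_2 = 104, px1_3 = 256, py1_3 = 512, center_y_4 = 128, center_x_5 = 464, radius_5 = 80, center_x_6 = 192, center_y_6 = 232, radius_6 = 56, px0_7 = 344, py0_7 = 328, center_x_8 = 368, center_y_8 = 536, radius_8 = 24, px1_9 = 232, center_x_10 = 448, center_y_10 = 464, radius_10 = 24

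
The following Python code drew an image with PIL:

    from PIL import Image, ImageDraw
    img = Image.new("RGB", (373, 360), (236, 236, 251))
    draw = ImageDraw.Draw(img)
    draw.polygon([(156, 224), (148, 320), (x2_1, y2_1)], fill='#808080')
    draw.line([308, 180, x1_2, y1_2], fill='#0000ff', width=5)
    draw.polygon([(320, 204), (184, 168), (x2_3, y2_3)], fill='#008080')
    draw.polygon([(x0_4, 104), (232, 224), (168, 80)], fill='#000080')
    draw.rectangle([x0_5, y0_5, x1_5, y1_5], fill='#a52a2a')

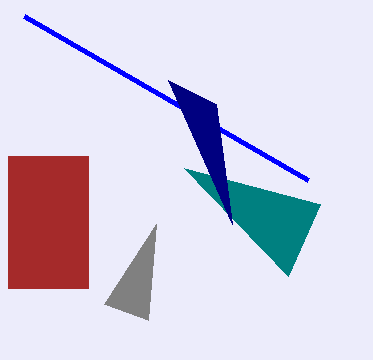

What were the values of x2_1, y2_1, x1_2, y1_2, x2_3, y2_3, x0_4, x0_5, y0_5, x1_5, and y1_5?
x2_1 = 104; y2_1 = 304; x1_2 = 24; y1_2 = 16; x2_3 = 288; y2_3 = 276; x0_4 = 216; x0_5 = 8; y0_5 = 156; x1_5 = 88; y1_5 = 288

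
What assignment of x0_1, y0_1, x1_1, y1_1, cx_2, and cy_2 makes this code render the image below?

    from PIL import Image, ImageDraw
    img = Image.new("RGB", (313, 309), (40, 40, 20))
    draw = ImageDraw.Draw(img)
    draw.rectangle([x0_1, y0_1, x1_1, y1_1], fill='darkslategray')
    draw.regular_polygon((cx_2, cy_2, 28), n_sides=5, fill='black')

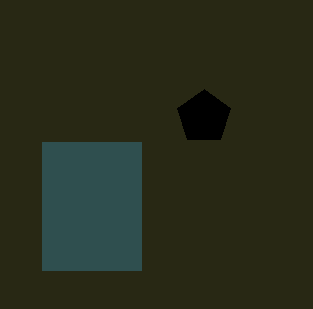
x0_1 = 42; y0_1 = 142; x1_1 = 141; y1_1 = 270; cx_2 = 204; cy_2 = 117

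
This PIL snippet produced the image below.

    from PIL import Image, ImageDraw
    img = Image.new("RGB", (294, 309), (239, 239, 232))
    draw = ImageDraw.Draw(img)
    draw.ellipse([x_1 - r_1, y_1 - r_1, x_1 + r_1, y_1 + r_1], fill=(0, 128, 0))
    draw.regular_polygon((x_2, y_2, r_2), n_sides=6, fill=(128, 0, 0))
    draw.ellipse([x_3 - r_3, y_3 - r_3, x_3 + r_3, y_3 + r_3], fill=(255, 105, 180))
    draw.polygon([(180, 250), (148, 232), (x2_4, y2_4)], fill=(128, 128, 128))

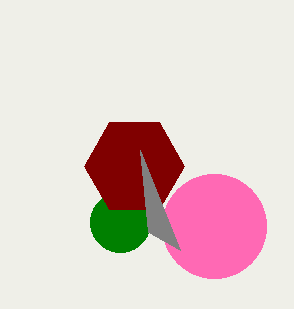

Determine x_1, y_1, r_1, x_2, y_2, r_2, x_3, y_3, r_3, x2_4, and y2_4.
x_1 = 120
y_1 = 222
r_1 = 30
x_2 = 134
y_2 = 166
r_2 = 50
x_3 = 214
y_3 = 226
r_3 = 52
x2_4 = 140
y2_4 = 150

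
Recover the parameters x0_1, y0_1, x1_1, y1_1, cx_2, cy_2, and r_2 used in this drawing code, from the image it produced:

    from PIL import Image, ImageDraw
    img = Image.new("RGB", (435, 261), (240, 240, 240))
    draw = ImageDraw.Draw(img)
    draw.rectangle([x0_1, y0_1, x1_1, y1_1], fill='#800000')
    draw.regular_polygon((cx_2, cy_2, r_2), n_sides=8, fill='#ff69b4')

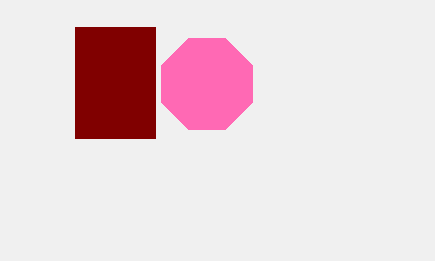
x0_1 = 75
y0_1 = 27
x1_1 = 155
y1_1 = 138
cx_2 = 207
cy_2 = 84
r_2 = 49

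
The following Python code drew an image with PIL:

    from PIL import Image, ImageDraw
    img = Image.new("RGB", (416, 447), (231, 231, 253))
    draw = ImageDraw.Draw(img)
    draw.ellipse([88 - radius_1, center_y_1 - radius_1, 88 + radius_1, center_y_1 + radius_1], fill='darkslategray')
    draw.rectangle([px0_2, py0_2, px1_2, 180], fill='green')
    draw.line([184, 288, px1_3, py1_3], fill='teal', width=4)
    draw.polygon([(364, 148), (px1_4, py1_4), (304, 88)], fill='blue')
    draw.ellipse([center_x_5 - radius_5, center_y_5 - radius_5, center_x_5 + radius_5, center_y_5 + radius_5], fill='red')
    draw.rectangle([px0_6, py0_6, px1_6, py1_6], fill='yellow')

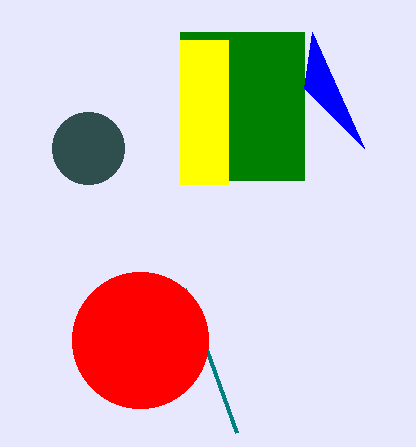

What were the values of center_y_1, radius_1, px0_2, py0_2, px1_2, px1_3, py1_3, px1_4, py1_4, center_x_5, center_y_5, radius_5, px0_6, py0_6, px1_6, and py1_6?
center_y_1 = 148
radius_1 = 36
px0_2 = 180
py0_2 = 32
px1_2 = 304
px1_3 = 236
py1_3 = 432
px1_4 = 312
py1_4 = 32
center_x_5 = 140
center_y_5 = 340
radius_5 = 68
px0_6 = 180
py0_6 = 40
px1_6 = 228
py1_6 = 184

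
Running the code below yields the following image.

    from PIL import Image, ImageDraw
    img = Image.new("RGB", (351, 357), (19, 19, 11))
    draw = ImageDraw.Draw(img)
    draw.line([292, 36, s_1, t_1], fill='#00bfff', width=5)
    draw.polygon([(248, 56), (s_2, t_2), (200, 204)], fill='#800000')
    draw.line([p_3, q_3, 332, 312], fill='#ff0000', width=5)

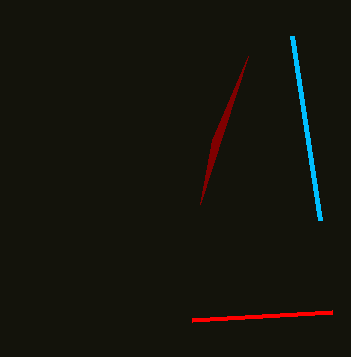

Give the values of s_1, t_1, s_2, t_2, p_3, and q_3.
s_1 = 320; t_1 = 220; s_2 = 212; t_2 = 140; p_3 = 192; q_3 = 320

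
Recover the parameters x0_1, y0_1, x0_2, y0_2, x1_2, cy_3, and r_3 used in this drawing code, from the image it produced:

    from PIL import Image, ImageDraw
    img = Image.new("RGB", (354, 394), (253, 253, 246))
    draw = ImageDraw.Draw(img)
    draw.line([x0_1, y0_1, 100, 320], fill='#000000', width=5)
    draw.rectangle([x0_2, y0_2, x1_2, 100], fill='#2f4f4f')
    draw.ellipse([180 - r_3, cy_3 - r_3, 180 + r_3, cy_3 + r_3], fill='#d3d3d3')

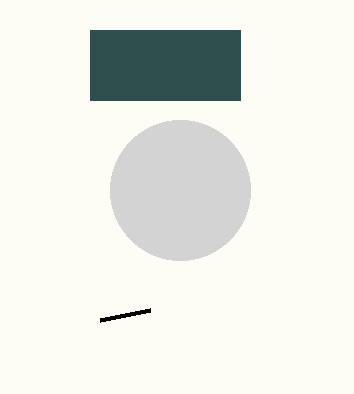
x0_1 = 150
y0_1 = 310
x0_2 = 90
y0_2 = 30
x1_2 = 240
cy_3 = 190
r_3 = 70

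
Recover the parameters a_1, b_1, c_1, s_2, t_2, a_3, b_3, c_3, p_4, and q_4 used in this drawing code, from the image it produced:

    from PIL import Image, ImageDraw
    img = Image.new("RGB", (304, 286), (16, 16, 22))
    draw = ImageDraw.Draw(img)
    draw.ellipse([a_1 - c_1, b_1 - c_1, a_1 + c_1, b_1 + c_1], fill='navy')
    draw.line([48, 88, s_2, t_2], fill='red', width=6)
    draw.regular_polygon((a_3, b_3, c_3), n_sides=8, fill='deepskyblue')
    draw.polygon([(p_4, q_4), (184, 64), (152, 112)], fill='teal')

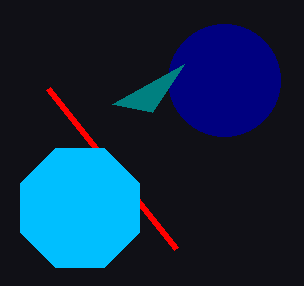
a_1 = 224; b_1 = 80; c_1 = 56; s_2 = 176; t_2 = 248; a_3 = 80; b_3 = 208; c_3 = 64; p_4 = 112; q_4 = 104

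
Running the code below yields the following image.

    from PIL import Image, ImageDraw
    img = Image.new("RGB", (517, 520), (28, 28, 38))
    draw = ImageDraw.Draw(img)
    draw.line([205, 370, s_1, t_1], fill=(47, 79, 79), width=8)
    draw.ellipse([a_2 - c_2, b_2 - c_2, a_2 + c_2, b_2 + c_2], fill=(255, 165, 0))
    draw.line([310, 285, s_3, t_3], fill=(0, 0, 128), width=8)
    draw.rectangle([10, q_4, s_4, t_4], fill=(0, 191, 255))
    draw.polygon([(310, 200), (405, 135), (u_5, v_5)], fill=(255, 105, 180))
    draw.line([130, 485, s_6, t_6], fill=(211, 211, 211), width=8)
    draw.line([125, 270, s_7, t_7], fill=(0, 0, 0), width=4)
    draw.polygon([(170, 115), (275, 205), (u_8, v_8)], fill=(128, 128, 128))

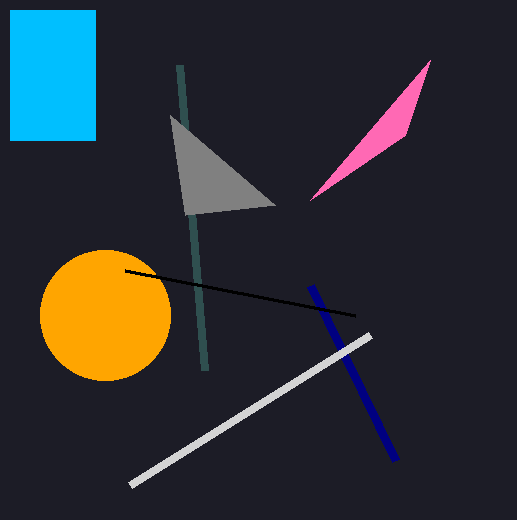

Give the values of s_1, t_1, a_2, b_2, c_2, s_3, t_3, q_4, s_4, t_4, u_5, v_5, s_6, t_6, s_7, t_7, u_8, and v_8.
s_1 = 180; t_1 = 65; a_2 = 105; b_2 = 315; c_2 = 65; s_3 = 395; t_3 = 460; q_4 = 10; s_4 = 95; t_4 = 140; u_5 = 430; v_5 = 60; s_6 = 370; t_6 = 335; s_7 = 355; t_7 = 315; u_8 = 185; v_8 = 215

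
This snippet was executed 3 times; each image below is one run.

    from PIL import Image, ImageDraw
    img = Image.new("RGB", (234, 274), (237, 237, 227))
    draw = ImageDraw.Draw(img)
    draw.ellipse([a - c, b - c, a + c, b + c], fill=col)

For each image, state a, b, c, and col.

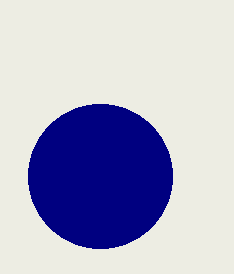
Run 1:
a = 100
b = 176
c = 72
col = 'navy'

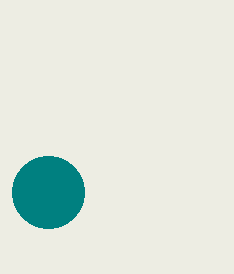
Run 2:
a = 48, b = 192, c = 36, col = 'teal'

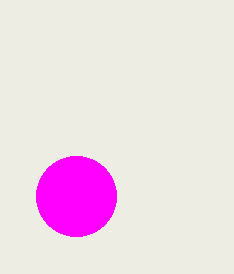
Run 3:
a = 76, b = 196, c = 40, col = 'magenta'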